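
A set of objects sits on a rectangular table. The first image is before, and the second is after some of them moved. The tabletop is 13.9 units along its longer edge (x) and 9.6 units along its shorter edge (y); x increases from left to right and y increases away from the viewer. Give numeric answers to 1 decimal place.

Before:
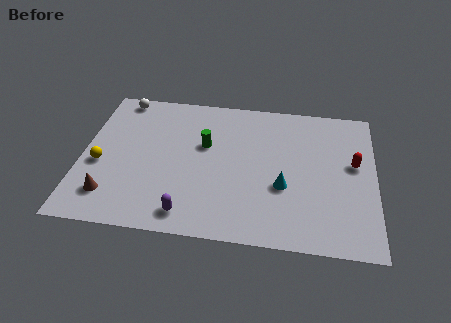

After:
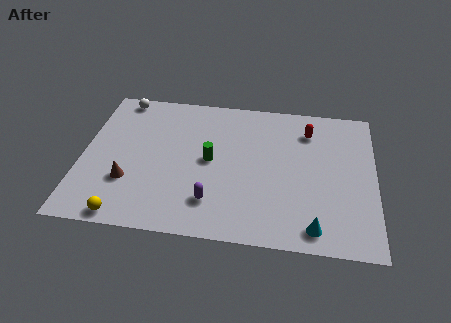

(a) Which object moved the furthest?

the yellow sphere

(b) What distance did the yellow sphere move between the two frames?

3.5

The yellow sphere was near (0.9, 4.0) before and (2.3, 0.8) after, so it travelled √(1.4² + 3.2²) ≈ 3.5 units.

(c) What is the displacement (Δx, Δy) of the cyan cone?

(1.5, -2.4)

From the two frames, the cyan cone sits at roughly (9.6, 3.6) before and (11.1, 1.2) after.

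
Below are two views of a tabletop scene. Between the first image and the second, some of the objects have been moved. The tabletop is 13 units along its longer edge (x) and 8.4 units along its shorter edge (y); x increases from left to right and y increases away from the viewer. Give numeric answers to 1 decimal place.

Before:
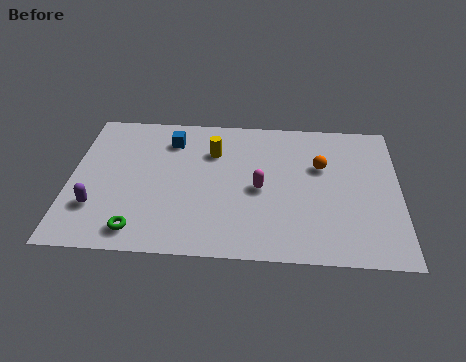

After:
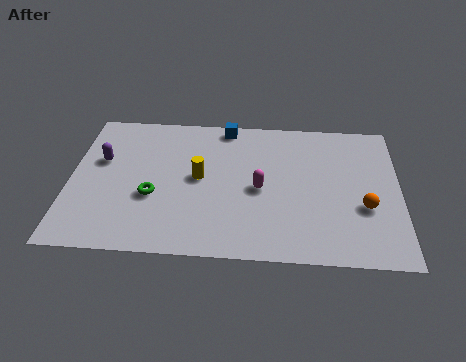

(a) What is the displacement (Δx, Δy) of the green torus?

(0.5, 2.0)

The green torus was at about (2.8, 1.2) and moved to about (3.3, 3.2).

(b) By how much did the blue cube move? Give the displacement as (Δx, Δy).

(2.2, 1.0)

From the two frames, the blue cube sits at roughly (3.9, 6.6) before and (6.1, 7.6) after.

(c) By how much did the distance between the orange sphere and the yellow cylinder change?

+2.3

They were about 4.3 units apart before and 6.6 after — 2.3 units further apart.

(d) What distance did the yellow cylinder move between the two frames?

1.7

The yellow cylinder moved from about (5.6, 6.0) to (5.1, 4.4), a distance of √(0.5² + 1.6²) ≈ 1.7.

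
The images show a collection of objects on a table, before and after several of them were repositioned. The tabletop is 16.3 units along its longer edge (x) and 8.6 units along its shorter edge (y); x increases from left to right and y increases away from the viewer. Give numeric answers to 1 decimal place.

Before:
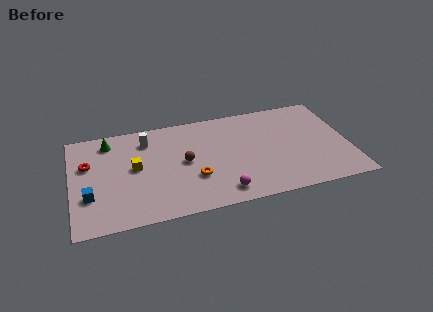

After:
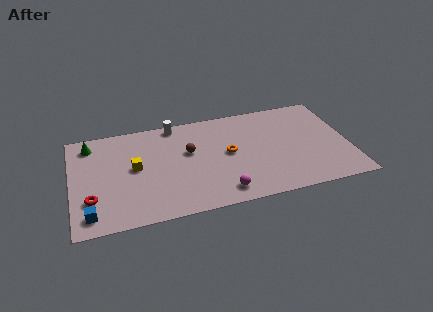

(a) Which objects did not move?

the yellow cube and the magenta sphere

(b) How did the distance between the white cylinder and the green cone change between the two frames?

+2.8

The distance was about 2.2 in the first image and 5.0 in the second, so they moved 2.8 units further apart.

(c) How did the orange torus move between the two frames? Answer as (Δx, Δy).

(2.1, 1.6)

From the two frames, the orange torus sits at roughly (7.1, 2.9) before and (9.2, 4.5) after.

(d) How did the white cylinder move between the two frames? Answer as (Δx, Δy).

(1.7, 1.0)

The white cylinder started near (4.5, 6.8) and ended near (6.2, 7.8).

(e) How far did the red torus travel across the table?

3.0

The red torus was near (1.0, 5.5) before and (1.1, 2.5) after, so it travelled √(0.1² + 3.0²) ≈ 3.0 units.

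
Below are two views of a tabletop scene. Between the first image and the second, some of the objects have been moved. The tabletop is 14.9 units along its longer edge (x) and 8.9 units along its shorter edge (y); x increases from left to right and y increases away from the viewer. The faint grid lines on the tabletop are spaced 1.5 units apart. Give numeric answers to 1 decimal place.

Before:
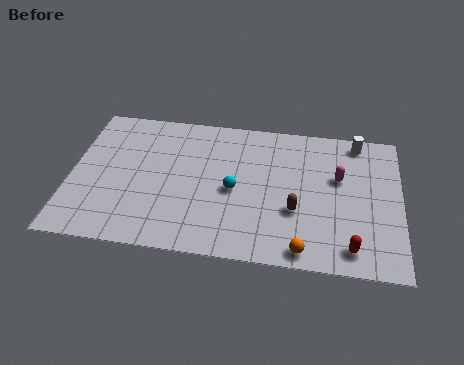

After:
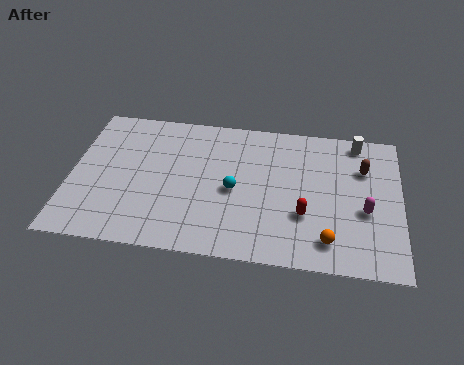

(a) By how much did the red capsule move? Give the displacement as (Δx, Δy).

(-2.1, 1.7)

The red capsule was at about (12.7, 1.3) and moved to about (10.6, 3.0).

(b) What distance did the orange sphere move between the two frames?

1.3

From (10.6, 0.9) to (11.7, 1.6), the orange sphere covered √(1.1² + 0.7²) ≈ 1.3 units.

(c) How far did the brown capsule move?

4.2

The brown capsule moved from about (10.2, 3.2) to (13.2, 6.2), a distance of √(3.0² + 3.0²) ≈ 4.2.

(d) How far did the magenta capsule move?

2.2

The magenta capsule was near (12.1, 5.5) before and (13.3, 3.6) after, so it travelled √(1.2² + 1.9²) ≈ 2.2 units.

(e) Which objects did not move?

the white cylinder and the cyan sphere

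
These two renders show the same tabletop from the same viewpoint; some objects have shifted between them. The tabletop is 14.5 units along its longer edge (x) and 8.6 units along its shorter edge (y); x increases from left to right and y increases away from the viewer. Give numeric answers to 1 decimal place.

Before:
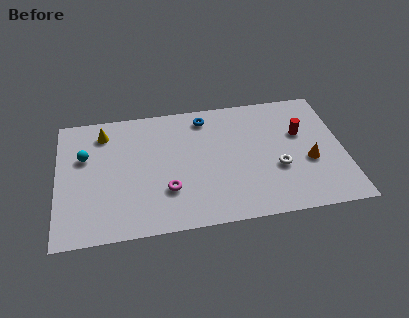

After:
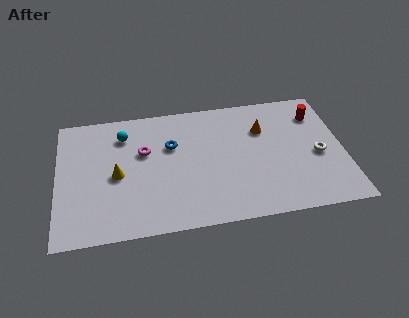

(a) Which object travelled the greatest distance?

the orange cone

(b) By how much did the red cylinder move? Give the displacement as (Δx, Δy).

(0.9, 1.2)

The red cylinder started near (12.4, 5.4) and ended near (13.3, 6.6).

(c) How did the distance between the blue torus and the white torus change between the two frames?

+2.2

The distance was about 5.4 in the first image and 7.6 in the second, so they moved 2.2 units further apart.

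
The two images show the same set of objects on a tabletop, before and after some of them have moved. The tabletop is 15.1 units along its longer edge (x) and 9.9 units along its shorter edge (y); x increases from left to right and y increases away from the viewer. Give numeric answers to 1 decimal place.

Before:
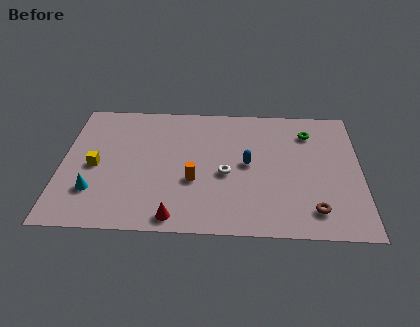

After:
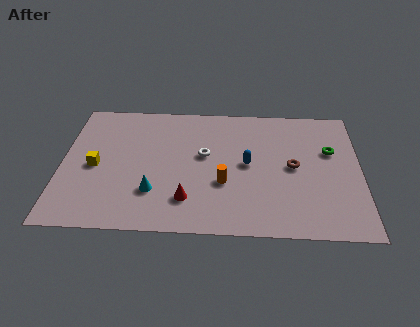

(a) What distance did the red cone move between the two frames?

1.4

The red cone moved from about (5.8, 1.0) to (6.4, 2.3), a distance of √(0.6² + 1.3²) ≈ 1.4.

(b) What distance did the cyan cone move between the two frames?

3.0

The cyan cone moved from about (1.7, 2.7) to (4.7, 2.8), a distance of √(3.0² + 0.1²) ≈ 3.0.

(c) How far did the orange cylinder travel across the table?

1.5

The orange cylinder was near (6.7, 3.7) before and (8.2, 3.6) after, so it travelled √(1.5² + 0.1²) ≈ 1.5 units.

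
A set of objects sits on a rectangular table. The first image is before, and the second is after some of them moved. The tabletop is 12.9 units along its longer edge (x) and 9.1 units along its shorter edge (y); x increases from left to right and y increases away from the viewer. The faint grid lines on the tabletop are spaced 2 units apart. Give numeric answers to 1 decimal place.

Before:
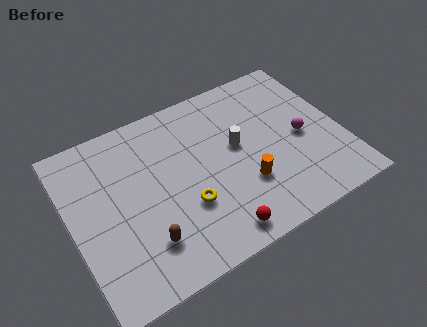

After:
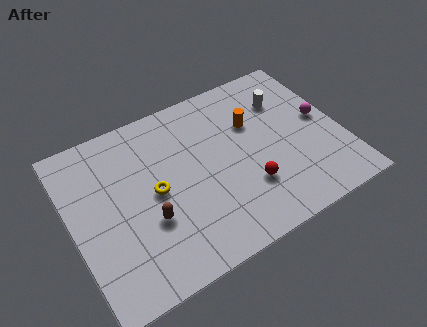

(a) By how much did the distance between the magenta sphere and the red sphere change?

-1.1

They were about 5.6 units apart before and 4.5 after — 1.1 units closer together.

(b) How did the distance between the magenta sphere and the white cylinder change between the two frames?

-0.8

They were about 3.1 units apart before and 2.3 after — 0.8 units closer together.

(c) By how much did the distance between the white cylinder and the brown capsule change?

+2.3

They were about 5.7 units apart before and 8.0 after — 2.3 units further apart.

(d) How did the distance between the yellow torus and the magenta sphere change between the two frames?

+2.3

They were about 5.9 units apart before and 8.2 after — 2.3 units further apart.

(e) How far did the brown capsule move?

1.0

The brown capsule was near (3.1, 2.2) before and (3.4, 3.2) after, so it travelled √(0.3² + 1.0²) ≈ 1.0 units.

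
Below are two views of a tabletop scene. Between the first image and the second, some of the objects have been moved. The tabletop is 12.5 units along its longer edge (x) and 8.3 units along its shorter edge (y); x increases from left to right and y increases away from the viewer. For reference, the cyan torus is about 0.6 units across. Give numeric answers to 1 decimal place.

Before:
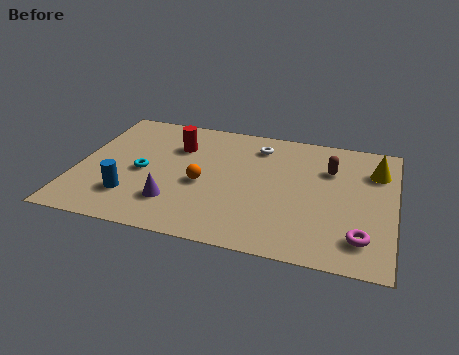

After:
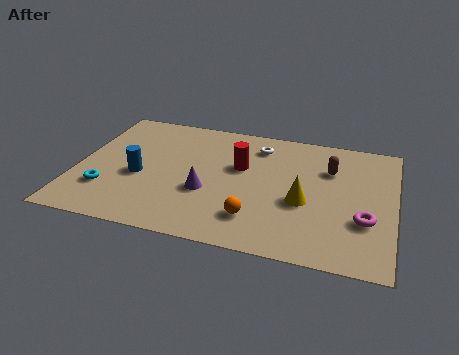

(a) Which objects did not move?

the white torus and the brown capsule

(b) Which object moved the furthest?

the yellow cone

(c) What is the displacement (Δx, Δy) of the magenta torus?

(0.1, 1.1)

The magenta torus started near (11.3, 1.7) and ended near (11.4, 2.8).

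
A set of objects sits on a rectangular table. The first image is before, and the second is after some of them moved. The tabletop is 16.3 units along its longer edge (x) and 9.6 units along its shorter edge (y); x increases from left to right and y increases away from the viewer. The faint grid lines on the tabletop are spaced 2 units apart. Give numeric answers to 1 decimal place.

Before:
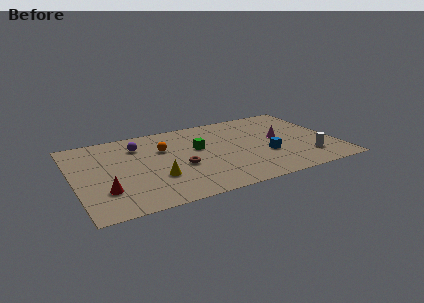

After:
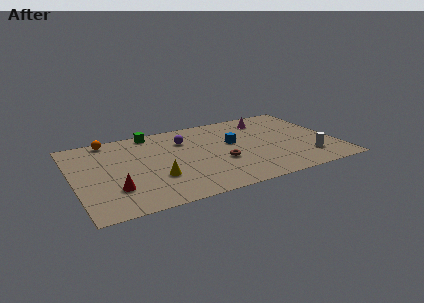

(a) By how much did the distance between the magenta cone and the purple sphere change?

-3.5

Before: roughly 9.0 units apart; after: 5.5. That's 3.5 units closer together.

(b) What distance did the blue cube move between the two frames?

2.8

From (11.8, 3.4) to (10.0, 5.6), the blue cube covered √(1.8² + 2.2²) ≈ 2.8 units.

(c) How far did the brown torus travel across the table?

2.5

The brown torus was near (6.5, 3.9) before and (9.0, 3.6) after, so it travelled √(2.5² + 0.3²) ≈ 2.5 units.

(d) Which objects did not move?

the white cylinder and the yellow cone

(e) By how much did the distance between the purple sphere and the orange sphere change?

+3.2

The distance was about 1.7 in the first image and 4.9 in the second, so they moved 3.2 units further apart.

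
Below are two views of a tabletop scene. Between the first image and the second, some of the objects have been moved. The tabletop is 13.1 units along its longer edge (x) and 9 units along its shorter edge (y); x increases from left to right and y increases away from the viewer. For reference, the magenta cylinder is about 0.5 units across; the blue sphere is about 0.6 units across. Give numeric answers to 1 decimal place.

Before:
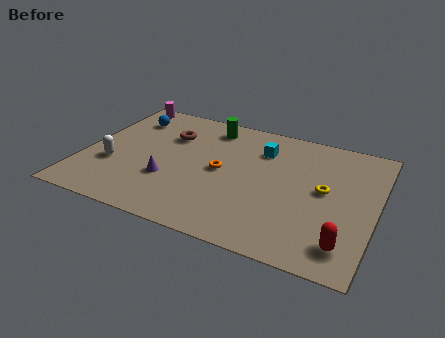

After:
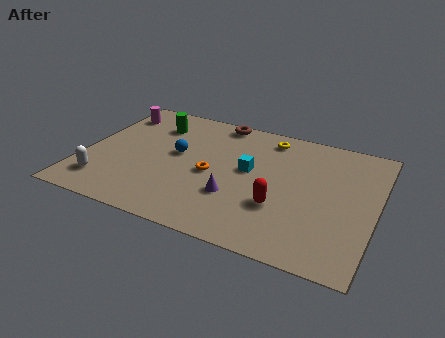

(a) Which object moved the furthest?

the yellow torus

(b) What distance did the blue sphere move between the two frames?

3.2

The blue sphere was near (1.6, 7.0) before and (4.1, 5.0) after, so it travelled √(2.5² + 2.0²) ≈ 3.2 units.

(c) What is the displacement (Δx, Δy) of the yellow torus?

(-2.8, 2.9)

The yellow torus started near (10.8, 4.8) and ended near (8.0, 7.7).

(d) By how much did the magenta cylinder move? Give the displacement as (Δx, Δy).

(-0.2, -1.0)

From the two frames, the magenta cylinder sits at roughly (1.1, 8.2) before and (0.9, 7.2) after.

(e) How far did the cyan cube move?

1.7

From (7.8, 6.7) to (7.4, 5.0), the cyan cube covered √(0.4² + 1.7²) ≈ 1.7 units.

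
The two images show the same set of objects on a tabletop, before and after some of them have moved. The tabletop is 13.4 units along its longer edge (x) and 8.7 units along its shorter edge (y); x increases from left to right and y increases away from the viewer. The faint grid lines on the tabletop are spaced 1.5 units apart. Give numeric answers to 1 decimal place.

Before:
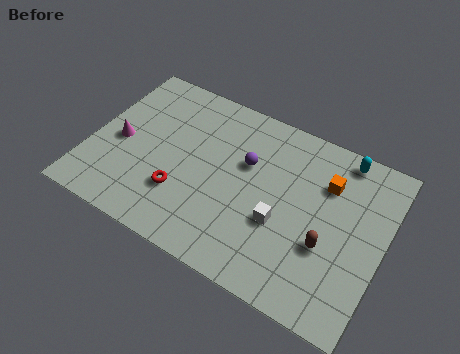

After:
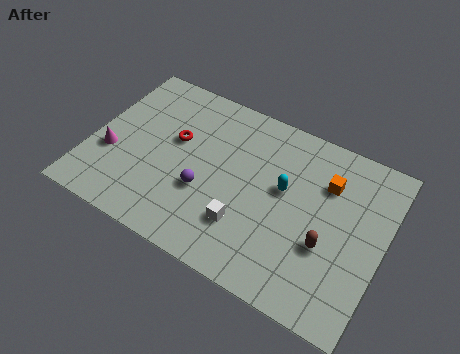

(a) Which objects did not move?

the brown capsule and the orange cube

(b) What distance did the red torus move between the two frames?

2.7

The red torus moved from about (4.4, 2.6) to (3.7, 5.2), a distance of √(0.7² + 2.6²) ≈ 2.7.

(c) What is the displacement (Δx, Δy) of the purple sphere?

(-1.6, -2.3)

The purple sphere was at about (7.0, 5.5) and moved to about (5.4, 3.2).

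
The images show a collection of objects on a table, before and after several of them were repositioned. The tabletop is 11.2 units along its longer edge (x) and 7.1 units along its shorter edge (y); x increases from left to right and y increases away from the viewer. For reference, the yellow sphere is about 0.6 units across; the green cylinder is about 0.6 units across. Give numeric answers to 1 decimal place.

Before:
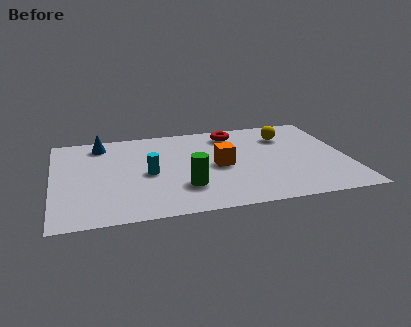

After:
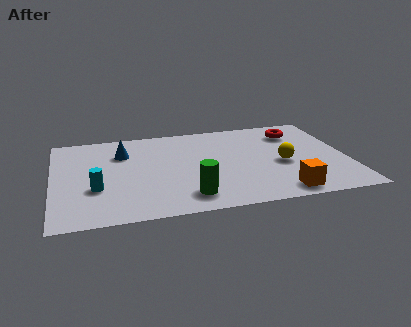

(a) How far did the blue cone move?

1.2

The blue cone moved from about (1.9, 6.0) to (2.7, 5.1), a distance of √(0.8² + 0.9²) ≈ 1.2.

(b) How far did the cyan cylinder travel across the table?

2.2

The cyan cylinder was near (3.6, 3.3) before and (1.6, 2.5) after, so it travelled √(2.0² + 0.8²) ≈ 2.2 units.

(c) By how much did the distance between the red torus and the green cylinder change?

+1.7

They were about 4.4 units apart before and 6.1 after — 1.7 units further apart.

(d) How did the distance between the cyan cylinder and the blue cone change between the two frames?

-0.4

The distance was about 3.2 in the first image and 2.8 in the second, so they moved 0.4 units closer together.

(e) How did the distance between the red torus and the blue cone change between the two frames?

+1.6

Before: roughly 5.1 units apart; after: 6.7. That's 1.6 units further apart.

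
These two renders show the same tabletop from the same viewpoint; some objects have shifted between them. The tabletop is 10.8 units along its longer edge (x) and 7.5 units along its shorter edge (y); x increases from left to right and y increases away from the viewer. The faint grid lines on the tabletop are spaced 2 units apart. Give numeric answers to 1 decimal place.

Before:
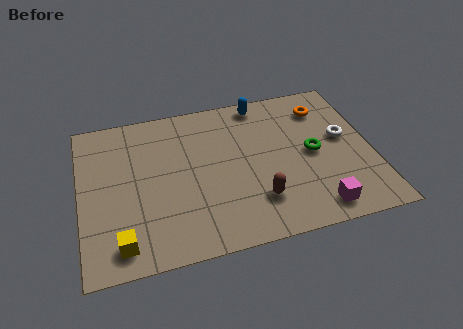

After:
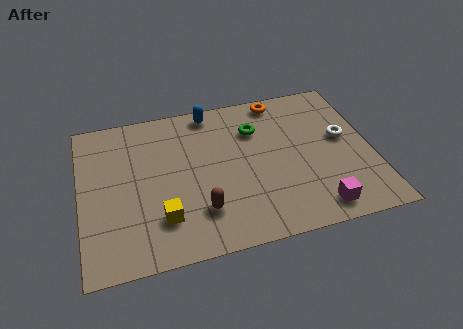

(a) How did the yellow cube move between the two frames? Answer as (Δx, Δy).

(1.5, 0.8)

The yellow cube started near (1.4, 1.1) and ended near (2.9, 1.9).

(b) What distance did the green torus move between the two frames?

2.6

From (8.6, 3.7) to (6.6, 5.4), the green torus covered √(2.0² + 1.7²) ≈ 2.6 units.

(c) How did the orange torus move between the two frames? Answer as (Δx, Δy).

(-1.6, 0.8)

The orange torus was at about (9.2, 5.9) and moved to about (7.6, 6.7).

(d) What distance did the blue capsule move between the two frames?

1.9

The blue capsule was near (6.9, 6.7) before and (5.0, 6.7) after, so it travelled √(1.9² + 0.0²) ≈ 1.9 units.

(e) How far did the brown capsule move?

2.1

From (6.4, 1.9) to (4.3, 1.9), the brown capsule covered √(2.1² + 0.0²) ≈ 2.1 units.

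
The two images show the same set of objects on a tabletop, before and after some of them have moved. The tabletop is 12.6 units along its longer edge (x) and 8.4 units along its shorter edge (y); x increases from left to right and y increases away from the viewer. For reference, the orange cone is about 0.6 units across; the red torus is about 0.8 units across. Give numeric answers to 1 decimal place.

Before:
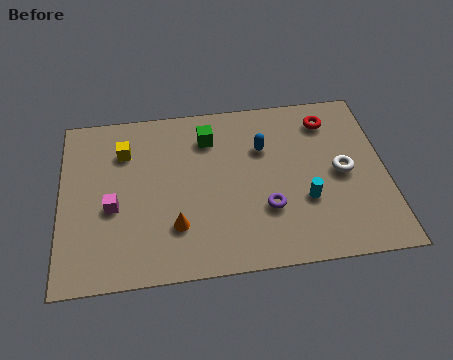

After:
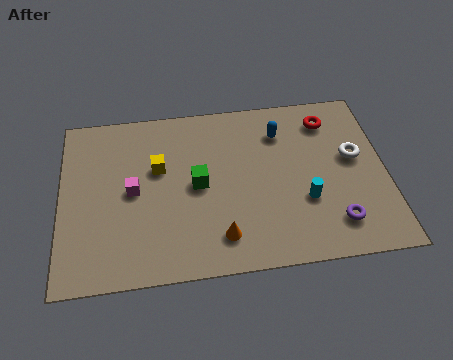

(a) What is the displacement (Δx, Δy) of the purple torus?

(2.6, -1.0)

From the two frames, the purple torus sits at roughly (7.9, 2.7) before and (10.5, 1.7) after.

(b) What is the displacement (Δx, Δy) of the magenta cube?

(0.8, 0.7)

From the two frames, the magenta cube sits at roughly (2.0, 3.5) before and (2.8, 4.2) after.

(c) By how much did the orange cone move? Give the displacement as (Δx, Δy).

(1.7, -0.7)

From the two frames, the orange cone sits at roughly (4.4, 2.3) before and (6.1, 1.6) after.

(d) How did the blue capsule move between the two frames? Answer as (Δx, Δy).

(0.7, 0.7)

From the two frames, the blue capsule sits at roughly (7.9, 5.7) before and (8.6, 6.4) after.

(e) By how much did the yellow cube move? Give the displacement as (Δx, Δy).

(1.3, -1.0)

The yellow cube started near (2.5, 6.2) and ended near (3.8, 5.2).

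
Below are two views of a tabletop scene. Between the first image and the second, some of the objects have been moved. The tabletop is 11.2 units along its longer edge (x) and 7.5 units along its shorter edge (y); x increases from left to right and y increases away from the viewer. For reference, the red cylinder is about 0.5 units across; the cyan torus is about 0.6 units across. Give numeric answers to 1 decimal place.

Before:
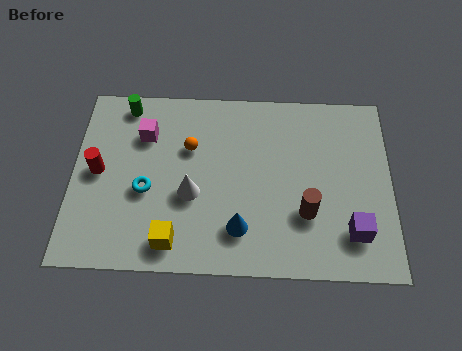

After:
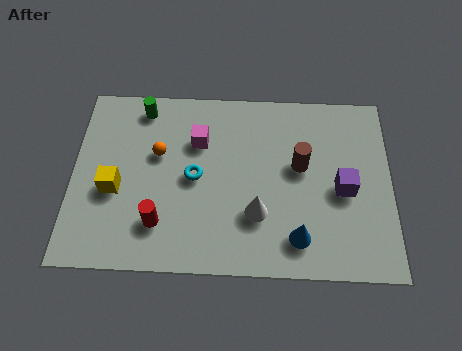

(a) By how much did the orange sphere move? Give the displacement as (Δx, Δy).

(-1.1, -0.3)

The orange sphere started near (4.1, 4.9) and ended near (3.0, 4.6).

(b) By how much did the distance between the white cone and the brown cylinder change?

-1.5

Before: roughly 4.0 units apart; after: 2.5. That's 1.5 units closer together.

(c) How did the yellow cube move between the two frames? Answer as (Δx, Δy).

(-2.1, 2.0)

The yellow cube started near (3.6, 1.1) and ended near (1.5, 3.1).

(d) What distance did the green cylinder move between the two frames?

0.6

The green cylinder was near (1.8, 6.6) before and (2.4, 6.5) after, so it travelled √(0.6² + 0.1²) ≈ 0.6 units.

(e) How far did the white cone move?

2.4

The white cone moved from about (4.2, 3.0) to (6.5, 2.3), a distance of √(2.3² + 0.7²) ≈ 2.4.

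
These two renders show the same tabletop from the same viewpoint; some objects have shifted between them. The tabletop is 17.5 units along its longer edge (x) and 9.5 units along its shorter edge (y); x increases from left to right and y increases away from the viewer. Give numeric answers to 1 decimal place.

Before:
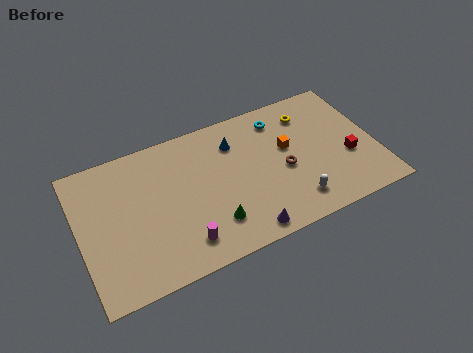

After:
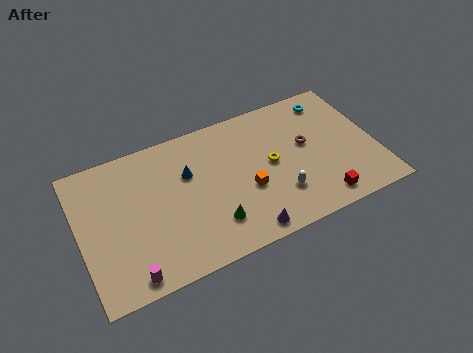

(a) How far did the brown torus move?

1.9

From (12.0, 4.2) to (13.5, 5.4), the brown torus covered √(1.5² + 1.2²) ≈ 1.9 units.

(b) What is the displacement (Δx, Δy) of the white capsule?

(-0.8, 0.8)

The white capsule was at about (12.3, 1.8) and moved to about (11.5, 2.6).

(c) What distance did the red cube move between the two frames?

3.0

From (15.8, 3.6) to (13.8, 1.3), the red cube covered √(2.0² + 2.3²) ≈ 3.0 units.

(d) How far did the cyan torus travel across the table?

3.1

The cyan torus moved from about (12.2, 7.8) to (15.3, 8.0), a distance of √(3.1² + 0.2²) ≈ 3.1.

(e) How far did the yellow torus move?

3.7

The yellow torus was near (13.9, 7.5) before and (11.3, 4.9) after, so it travelled √(2.6² + 2.6²) ≈ 3.7 units.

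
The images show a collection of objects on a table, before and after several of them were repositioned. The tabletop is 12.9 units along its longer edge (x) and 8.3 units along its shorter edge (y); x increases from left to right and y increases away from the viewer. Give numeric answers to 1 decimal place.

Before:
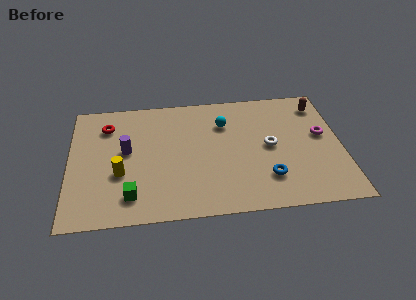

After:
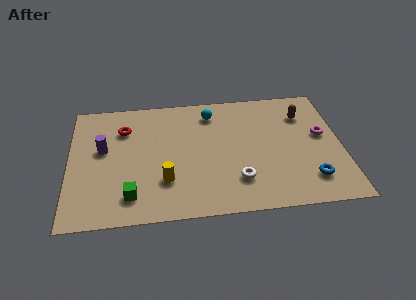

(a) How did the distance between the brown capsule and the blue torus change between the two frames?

-1.0

The distance was about 5.4 in the first image and 4.4 in the second, so they moved 1.0 units closer together.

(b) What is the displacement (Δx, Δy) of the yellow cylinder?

(2.1, -0.7)

The yellow cylinder started near (2.4, 3.1) and ended near (4.5, 2.4).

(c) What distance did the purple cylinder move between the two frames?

1.1

From (2.7, 4.6) to (1.6, 4.8), the purple cylinder covered √(1.1² + 0.2²) ≈ 1.1 units.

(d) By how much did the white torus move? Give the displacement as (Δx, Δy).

(-1.6, -2.1)

The white torus was at about (9.5, 4.2) and moved to about (7.9, 2.1).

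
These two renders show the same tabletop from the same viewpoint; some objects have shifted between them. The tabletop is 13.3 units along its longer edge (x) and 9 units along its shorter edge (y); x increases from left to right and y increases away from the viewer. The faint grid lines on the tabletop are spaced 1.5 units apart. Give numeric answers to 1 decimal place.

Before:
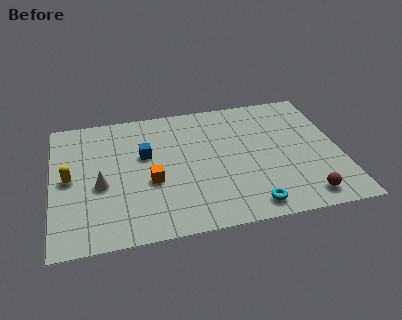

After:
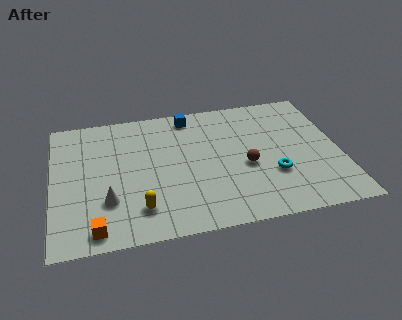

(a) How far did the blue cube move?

3.3

The blue cube was near (4.3, 5.5) before and (6.5, 7.9) after, so it travelled √(2.2² + 2.4²) ≈ 3.3 units.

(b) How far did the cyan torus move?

2.2

From (8.9, 1.1) to (10.1, 3.0), the cyan torus covered √(1.2² + 1.9²) ≈ 2.2 units.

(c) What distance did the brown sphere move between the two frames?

3.6

From (11.4, 1.2) to (8.9, 3.8), the brown sphere covered √(2.5² + 2.6²) ≈ 3.6 units.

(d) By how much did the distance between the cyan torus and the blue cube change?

-0.3

They were about 6.4 units apart before and 6.1 after — 0.3 units closer together.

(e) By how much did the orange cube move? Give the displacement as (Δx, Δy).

(-2.6, -2.6)

The orange cube started near (4.5, 3.6) and ended near (1.9, 1.0).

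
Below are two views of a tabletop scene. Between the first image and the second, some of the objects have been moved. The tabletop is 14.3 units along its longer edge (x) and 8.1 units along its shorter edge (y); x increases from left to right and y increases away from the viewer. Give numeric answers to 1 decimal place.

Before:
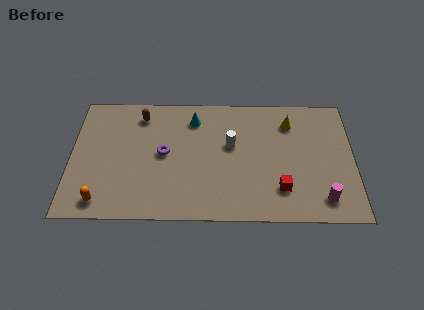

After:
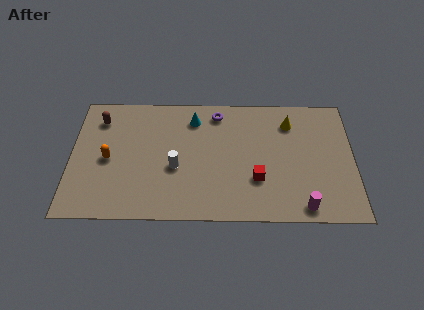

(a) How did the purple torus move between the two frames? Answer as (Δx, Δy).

(2.7, 2.7)

From the two frames, the purple torus sits at roughly (4.7, 4.2) before and (7.4, 6.9) after.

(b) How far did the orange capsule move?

2.7

The orange capsule was near (1.6, 1.1) before and (1.9, 3.8) after, so it travelled √(0.3² + 2.7²) ≈ 2.7 units.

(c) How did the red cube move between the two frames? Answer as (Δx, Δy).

(-1.2, 0.6)

The red cube was at about (10.6, 2.0) and moved to about (9.4, 2.6).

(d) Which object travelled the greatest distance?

the purple torus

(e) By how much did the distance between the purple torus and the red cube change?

-1.6

They were about 6.3 units apart before and 4.7 after — 1.6 units closer together.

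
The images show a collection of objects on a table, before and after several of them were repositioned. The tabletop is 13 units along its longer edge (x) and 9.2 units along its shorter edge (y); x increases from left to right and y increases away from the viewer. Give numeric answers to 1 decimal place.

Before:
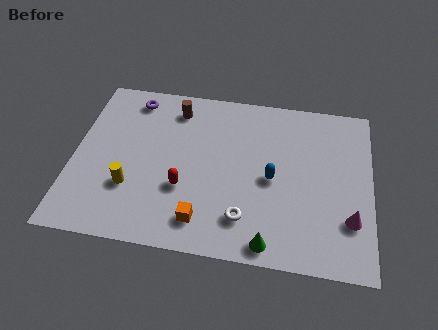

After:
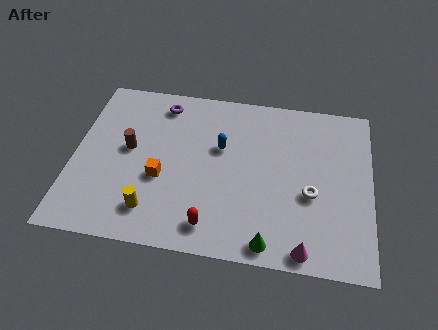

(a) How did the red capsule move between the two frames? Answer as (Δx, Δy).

(1.3, -1.8)

From the two frames, the red capsule sits at roughly (4.9, 3.2) before and (6.2, 1.4) after.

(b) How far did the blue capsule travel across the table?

2.7

From (8.7, 4.3) to (6.4, 5.7), the blue capsule covered √(2.3² + 1.4²) ≈ 2.7 units.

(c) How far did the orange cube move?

2.8

From (5.8, 1.6) to (3.9, 3.6), the orange cube covered √(1.9² + 2.0²) ≈ 2.8 units.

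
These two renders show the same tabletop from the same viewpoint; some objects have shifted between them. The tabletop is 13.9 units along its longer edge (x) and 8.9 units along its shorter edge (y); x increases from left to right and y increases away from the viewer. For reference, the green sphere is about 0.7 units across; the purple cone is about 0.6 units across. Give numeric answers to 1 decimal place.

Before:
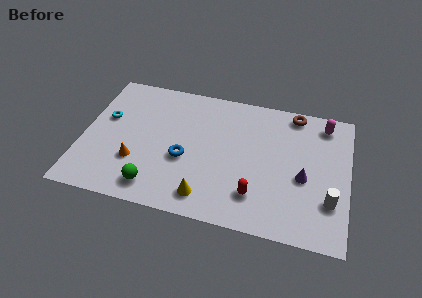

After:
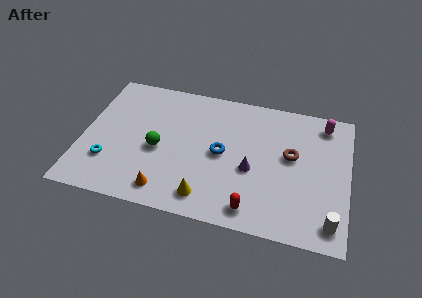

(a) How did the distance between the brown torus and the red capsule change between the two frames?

-1.8

The distance was about 6.1 in the first image and 4.3 in the second, so they moved 1.8 units closer together.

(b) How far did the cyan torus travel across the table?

2.9

The cyan torus moved from about (1.1, 5.4) to (1.5, 2.5), a distance of √(0.4² + 2.9²) ≈ 2.9.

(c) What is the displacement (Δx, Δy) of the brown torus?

(0.0, -2.9)

From the two frames, the brown torus sits at roughly (10.9, 8.0) before and (10.9, 5.1) after.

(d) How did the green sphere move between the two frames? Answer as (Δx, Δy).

(0.0, 2.5)

The green sphere started near (4.0, 1.4) and ended near (4.0, 3.9).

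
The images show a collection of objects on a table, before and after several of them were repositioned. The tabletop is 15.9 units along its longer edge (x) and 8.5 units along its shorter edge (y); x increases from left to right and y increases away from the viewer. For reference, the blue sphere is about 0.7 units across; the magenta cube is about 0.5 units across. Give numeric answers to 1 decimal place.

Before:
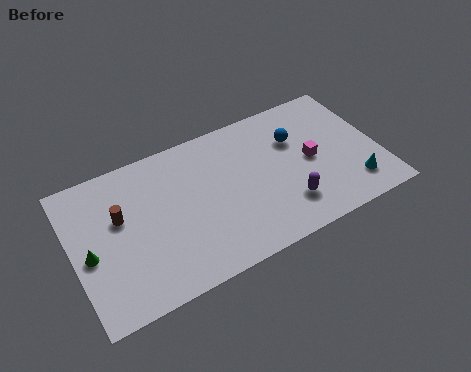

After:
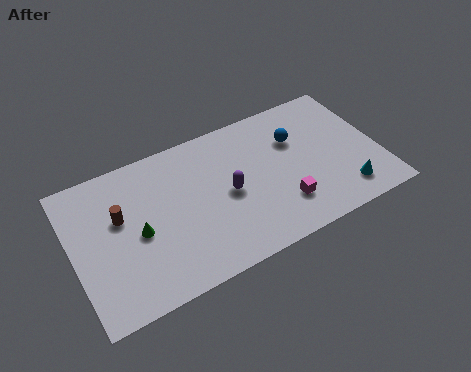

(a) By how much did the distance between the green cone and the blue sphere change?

-2.5

Before: roughly 11.2 units apart; after: 8.7. That's 2.5 units closer together.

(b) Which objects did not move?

the blue sphere and the brown cylinder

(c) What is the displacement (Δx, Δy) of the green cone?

(2.5, 0.1)

The green cone was at about (0.8, 3.8) and moved to about (3.3, 3.9).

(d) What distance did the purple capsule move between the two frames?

3.4

The purple capsule was near (10.8, 2.1) before and (8.0, 4.1) after, so it travelled √(2.8² + 2.0²) ≈ 3.4 units.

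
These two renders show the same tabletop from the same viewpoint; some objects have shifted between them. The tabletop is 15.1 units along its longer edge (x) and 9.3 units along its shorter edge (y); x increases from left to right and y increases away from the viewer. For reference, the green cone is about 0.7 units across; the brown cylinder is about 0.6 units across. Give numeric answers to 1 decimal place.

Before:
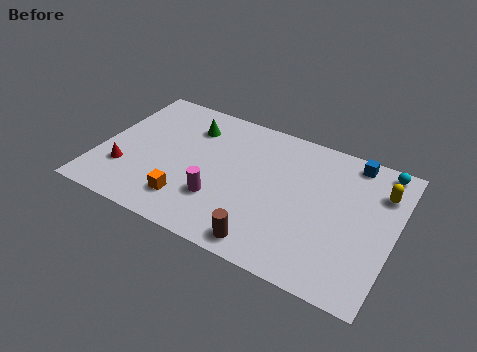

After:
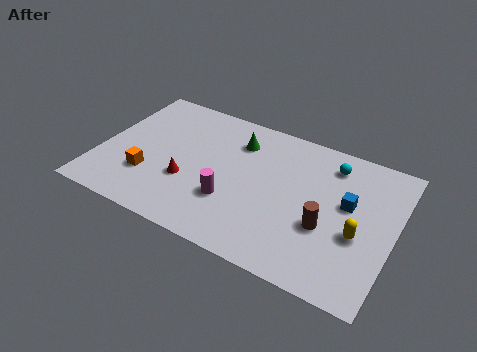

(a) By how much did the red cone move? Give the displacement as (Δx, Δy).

(3.2, 0.6)

The red cone was at about (1.5, 2.7) and moved to about (4.7, 3.3).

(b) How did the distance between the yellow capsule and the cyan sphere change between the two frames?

+2.8

The distance was about 1.5 in the first image and 4.3 in the second, so they moved 2.8 units further apart.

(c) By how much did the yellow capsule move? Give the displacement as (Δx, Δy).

(-0.8, -3.2)

The yellow capsule started near (14.2, 6.9) and ended near (13.4, 3.7).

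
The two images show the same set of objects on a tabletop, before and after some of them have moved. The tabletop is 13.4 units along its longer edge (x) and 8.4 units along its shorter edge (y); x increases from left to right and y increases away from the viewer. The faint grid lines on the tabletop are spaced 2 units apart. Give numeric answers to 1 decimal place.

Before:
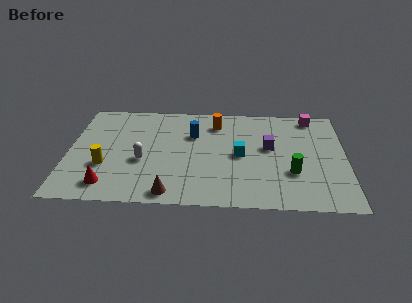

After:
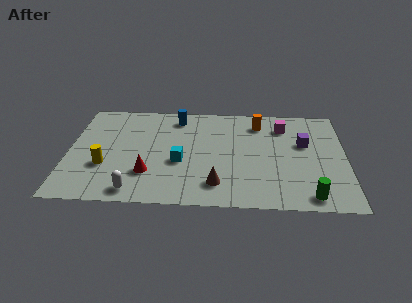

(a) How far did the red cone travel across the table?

2.1

From (2.0, 1.4) to (3.9, 2.4), the red cone covered √(1.9² + 1.0²) ≈ 2.1 units.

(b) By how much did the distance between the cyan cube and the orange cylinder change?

+2.2

Before: roughly 2.9 units apart; after: 5.1. That's 2.2 units further apart.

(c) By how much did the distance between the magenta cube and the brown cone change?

-3.6

Before: roughly 9.5 units apart; after: 5.9. That's 3.6 units closer together.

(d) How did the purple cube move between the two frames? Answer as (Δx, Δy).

(1.7, 0.4)

The purple cube started near (9.7, 4.8) and ended near (11.4, 5.2).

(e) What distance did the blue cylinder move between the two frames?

1.6

From (6.0, 5.7) to (5.2, 7.1), the blue cylinder covered √(0.8² + 1.4²) ≈ 1.6 units.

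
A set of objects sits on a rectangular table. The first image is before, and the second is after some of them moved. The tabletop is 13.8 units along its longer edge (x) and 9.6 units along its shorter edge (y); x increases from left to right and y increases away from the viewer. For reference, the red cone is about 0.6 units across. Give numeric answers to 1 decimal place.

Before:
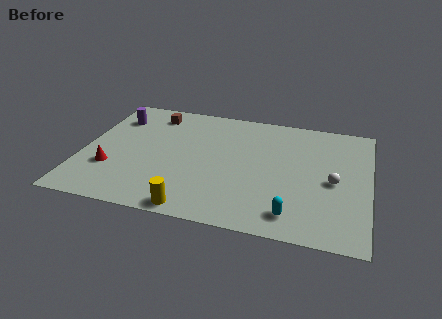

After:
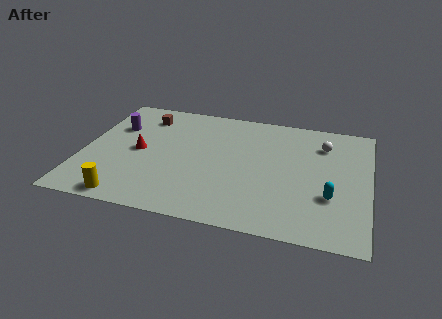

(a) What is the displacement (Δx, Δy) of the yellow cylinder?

(-3.2, 0.1)

The yellow cylinder started near (5.7, 0.8) and ended near (2.5, 0.9).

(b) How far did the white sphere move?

3.0

The white sphere moved from about (12.1, 4.4) to (11.5, 7.3), a distance of √(0.6² + 2.9²) ≈ 3.0.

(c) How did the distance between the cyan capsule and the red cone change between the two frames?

+0.5

Before: roughly 8.9 units apart; after: 9.4. That's 0.5 units further apart.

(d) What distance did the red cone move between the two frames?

2.1

From (1.5, 3.0) to (2.7, 4.7), the red cone covered √(1.2² + 1.7²) ≈ 2.1 units.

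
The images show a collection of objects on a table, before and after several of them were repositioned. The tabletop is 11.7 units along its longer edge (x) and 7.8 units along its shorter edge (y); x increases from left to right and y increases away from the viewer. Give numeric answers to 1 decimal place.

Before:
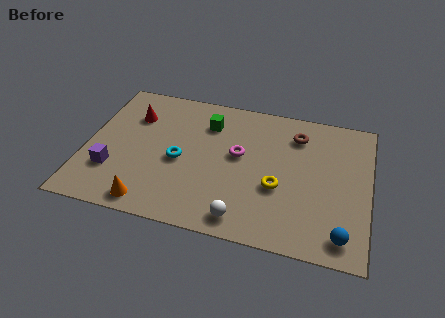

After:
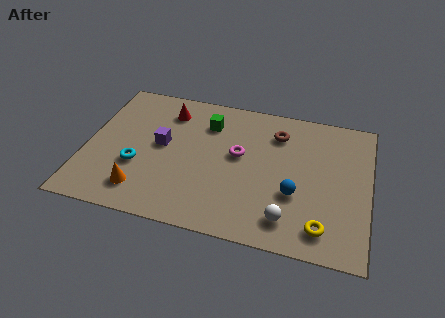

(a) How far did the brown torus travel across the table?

0.8

The brown torus was near (8.6, 6.1) before and (7.8, 6.0) after, so it travelled √(0.8² + 0.1²) ≈ 0.8 units.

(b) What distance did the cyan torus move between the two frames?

1.8

From (3.9, 3.5) to (2.2, 2.8), the cyan torus covered √(1.7² + 0.7²) ≈ 1.8 units.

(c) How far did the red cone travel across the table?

1.5

The red cone moved from about (1.8, 5.6) to (3.2, 6.2), a distance of √(1.4² + 0.6²) ≈ 1.5.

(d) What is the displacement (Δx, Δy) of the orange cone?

(-0.4, 0.6)

The orange cone was at about (2.9, 0.9) and moved to about (2.5, 1.5).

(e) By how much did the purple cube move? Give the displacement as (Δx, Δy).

(1.9, 1.9)

From the two frames, the purple cube sits at roughly (1.2, 2.3) before and (3.1, 4.2) after.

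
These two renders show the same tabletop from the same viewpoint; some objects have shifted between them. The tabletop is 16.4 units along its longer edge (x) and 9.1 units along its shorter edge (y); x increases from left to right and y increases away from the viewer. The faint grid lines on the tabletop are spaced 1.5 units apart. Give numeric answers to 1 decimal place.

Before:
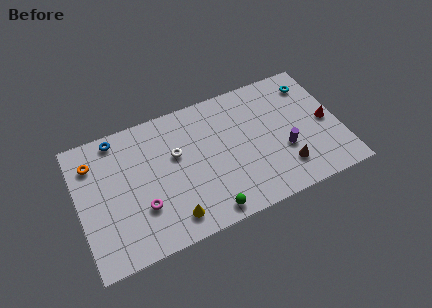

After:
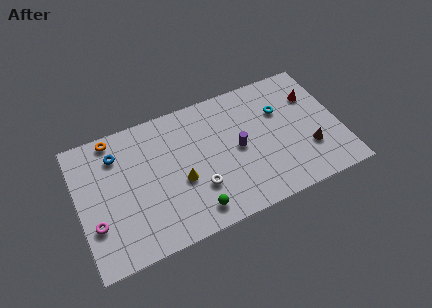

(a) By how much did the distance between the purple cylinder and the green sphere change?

-1.2

The distance was about 5.6 in the first image and 4.4 in the second, so they moved 1.2 units closer together.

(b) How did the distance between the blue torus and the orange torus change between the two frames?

-0.7

Before: roughly 1.9 units apart; after: 1.2. That's 0.7 units closer together.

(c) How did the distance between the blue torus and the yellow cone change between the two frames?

-2.2

They were about 7.2 units apart before and 5.0 after — 2.2 units closer together.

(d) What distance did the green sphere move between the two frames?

0.9

From (7.7, 1.0) to (6.9, 1.4), the green sphere covered √(0.8² + 0.4²) ≈ 0.9 units.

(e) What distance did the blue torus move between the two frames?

1.1

The blue torus was near (2.7, 8.1) before and (2.6, 7.0) after, so it travelled √(0.1² + 1.1²) ≈ 1.1 units.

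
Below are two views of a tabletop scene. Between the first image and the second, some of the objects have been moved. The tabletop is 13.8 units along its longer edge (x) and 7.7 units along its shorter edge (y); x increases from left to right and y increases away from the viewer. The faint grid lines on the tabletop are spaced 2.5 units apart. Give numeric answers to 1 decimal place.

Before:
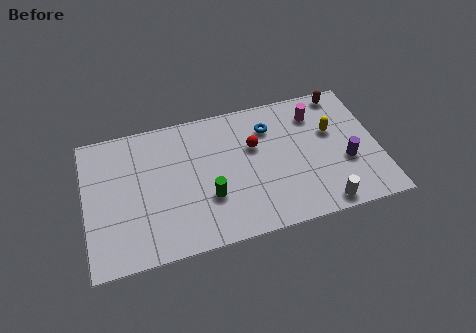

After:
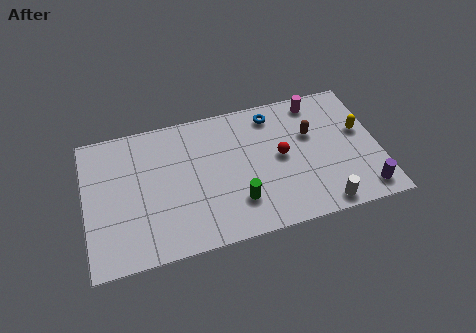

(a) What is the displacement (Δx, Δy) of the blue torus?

(0.2, 0.7)

The blue torus was at about (8.8, 5.8) and moved to about (9.0, 6.5).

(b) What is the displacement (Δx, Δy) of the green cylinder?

(1.3, -0.6)

The green cylinder was at about (5.7, 2.6) and moved to about (7.0, 2.0).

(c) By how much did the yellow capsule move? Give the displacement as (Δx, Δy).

(1.3, -0.3)

The yellow capsule started near (11.7, 4.8) and ended near (13.0, 4.5).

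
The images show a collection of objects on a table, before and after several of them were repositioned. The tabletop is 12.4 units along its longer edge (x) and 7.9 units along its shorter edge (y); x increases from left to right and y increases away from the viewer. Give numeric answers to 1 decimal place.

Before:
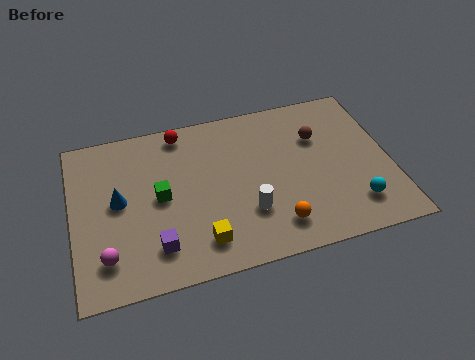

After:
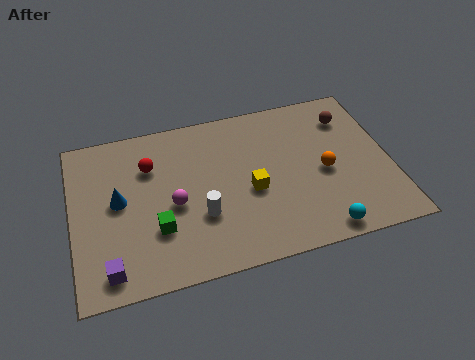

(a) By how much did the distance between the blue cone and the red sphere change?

-1.9

They were about 3.8 units apart before and 1.9 after — 1.9 units closer together.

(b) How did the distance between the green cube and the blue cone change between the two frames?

+0.6

They were about 1.6 units apart before and 2.2 after — 0.6 units further apart.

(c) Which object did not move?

the blue cone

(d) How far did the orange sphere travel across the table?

3.0

The orange sphere moved from about (7.7, 1.5) to (9.8, 3.6), a distance of √(2.1² + 2.1²) ≈ 3.0.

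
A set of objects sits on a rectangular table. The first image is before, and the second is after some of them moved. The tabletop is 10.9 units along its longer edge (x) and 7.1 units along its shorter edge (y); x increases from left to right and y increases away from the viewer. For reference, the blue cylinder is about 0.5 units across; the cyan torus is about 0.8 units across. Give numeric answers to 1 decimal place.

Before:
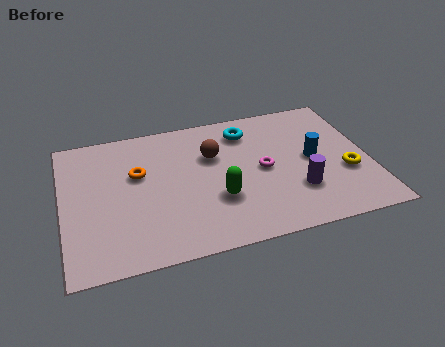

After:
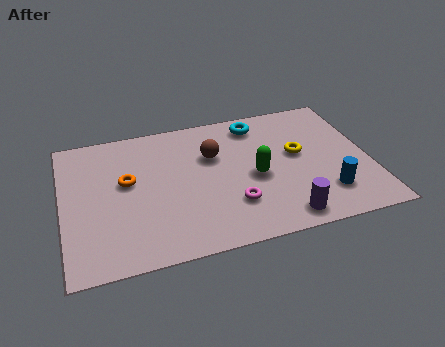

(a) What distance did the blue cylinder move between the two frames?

1.9

The blue cylinder moved from about (8.9, 3.6) to (9.2, 1.7), a distance of √(0.3² + 1.9²) ≈ 1.9.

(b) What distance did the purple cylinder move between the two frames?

1.3

The purple cylinder was near (8.2, 2.1) before and (7.6, 0.9) after, so it travelled √(0.6² + 1.2²) ≈ 1.3 units.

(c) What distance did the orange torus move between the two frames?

0.5

The orange torus was near (2.7, 4.4) before and (2.3, 4.1) after, so it travelled √(0.4² + 0.3²) ≈ 0.5 units.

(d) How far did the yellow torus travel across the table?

2.1

From (10.0, 2.6) to (8.4, 4.0), the yellow torus covered √(1.6² + 1.4²) ≈ 2.1 units.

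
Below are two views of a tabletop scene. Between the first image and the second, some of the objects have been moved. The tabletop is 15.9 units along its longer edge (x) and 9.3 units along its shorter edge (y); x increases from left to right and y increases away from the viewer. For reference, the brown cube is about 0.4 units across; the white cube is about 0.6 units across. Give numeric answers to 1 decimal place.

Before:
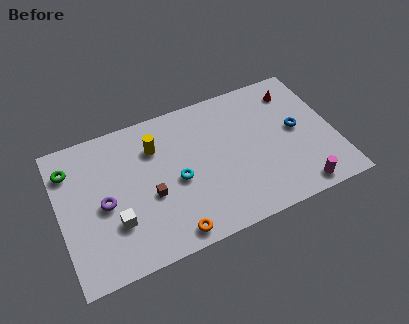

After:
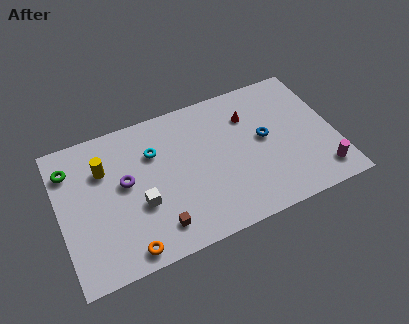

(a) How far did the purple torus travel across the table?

1.6

The purple torus moved from about (2.5, 4.3) to (3.8, 5.2), a distance of √(1.3² + 0.9²) ≈ 1.6.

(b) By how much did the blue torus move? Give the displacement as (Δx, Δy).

(-1.9, 0.1)

The blue torus was at about (13.8, 4.9) and moved to about (11.9, 5.0).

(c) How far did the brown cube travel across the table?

2.1

The brown cube moved from about (5.1, 3.8) to (5.3, 1.7), a distance of √(0.2² + 2.1²) ≈ 2.1.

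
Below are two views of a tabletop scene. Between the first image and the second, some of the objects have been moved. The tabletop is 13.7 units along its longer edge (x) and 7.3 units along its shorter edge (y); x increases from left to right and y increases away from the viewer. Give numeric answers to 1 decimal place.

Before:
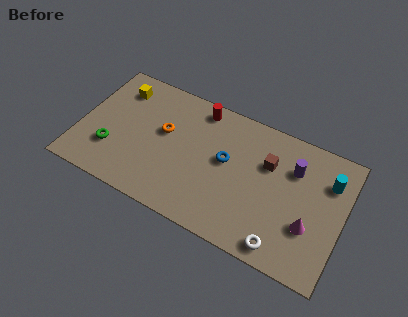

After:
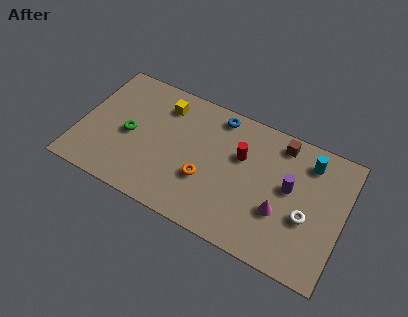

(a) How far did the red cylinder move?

2.9

From (5.9, 6.4) to (8.3, 4.7), the red cylinder covered √(2.4² + 1.7²) ≈ 2.9 units.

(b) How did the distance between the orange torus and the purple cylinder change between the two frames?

-2.3

Before: roughly 6.8 units apart; after: 4.5. That's 2.3 units closer together.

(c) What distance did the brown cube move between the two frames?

1.5

The brown cube was near (9.7, 4.9) before and (10.2, 6.3) after, so it travelled √(0.5² + 1.4²) ≈ 1.5 units.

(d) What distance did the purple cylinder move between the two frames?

1.1

The purple cylinder moved from about (11.0, 5.2) to (10.9, 4.1), a distance of √(0.1² + 1.1²) ≈ 1.1.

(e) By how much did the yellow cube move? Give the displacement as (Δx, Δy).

(2.4, 0.0)

From the two frames, the yellow cube sits at roughly (1.7, 5.8) before and (4.1, 5.8) after.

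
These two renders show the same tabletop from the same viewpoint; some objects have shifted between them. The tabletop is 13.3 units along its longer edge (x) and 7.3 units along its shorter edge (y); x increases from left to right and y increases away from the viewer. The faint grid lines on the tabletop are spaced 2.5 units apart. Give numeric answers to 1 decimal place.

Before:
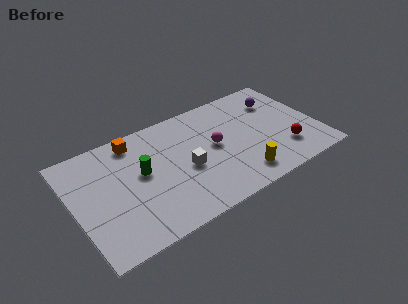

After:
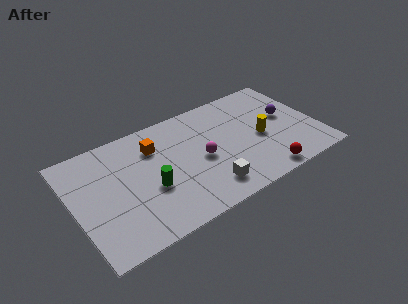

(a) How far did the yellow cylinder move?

2.5

The yellow cylinder moved from about (8.7, 1.3) to (10.2, 3.3), a distance of √(1.5² + 2.0²) ≈ 2.5.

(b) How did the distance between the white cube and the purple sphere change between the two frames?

-0.3

They were about 5.9 units apart before and 5.6 after — 0.3 units closer together.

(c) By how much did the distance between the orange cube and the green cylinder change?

+0.4

Before: roughly 2.2 units apart; after: 2.6. That's 0.4 units further apart.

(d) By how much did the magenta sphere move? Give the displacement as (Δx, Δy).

(-0.8, -0.5)

The magenta sphere started near (7.7, 3.9) and ended near (6.9, 3.4).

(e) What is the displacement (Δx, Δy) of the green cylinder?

(0.3, -1.2)

From the two frames, the green cylinder sits at roughly (3.7, 4.1) before and (4.0, 2.9) after.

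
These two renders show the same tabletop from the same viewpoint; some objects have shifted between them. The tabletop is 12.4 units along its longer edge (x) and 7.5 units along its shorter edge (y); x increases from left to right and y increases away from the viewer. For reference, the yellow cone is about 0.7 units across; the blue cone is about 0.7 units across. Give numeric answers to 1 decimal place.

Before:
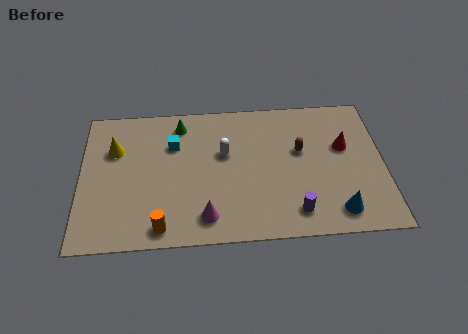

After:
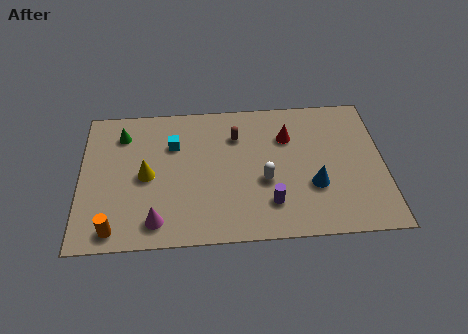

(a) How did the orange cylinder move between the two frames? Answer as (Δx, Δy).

(-1.9, 0.0)

The orange cylinder was at about (3.3, 0.9) and moved to about (1.4, 0.9).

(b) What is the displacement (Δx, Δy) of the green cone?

(-2.4, -0.4)

From the two frames, the green cone sits at roughly (4.1, 6.3) before and (1.7, 5.9) after.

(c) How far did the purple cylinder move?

1.1

The purple cylinder moved from about (8.7, 1.3) to (7.7, 1.8), a distance of √(1.0² + 0.5²) ≈ 1.1.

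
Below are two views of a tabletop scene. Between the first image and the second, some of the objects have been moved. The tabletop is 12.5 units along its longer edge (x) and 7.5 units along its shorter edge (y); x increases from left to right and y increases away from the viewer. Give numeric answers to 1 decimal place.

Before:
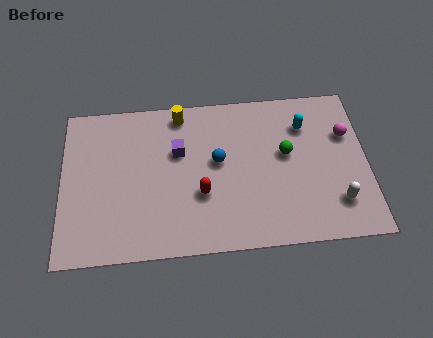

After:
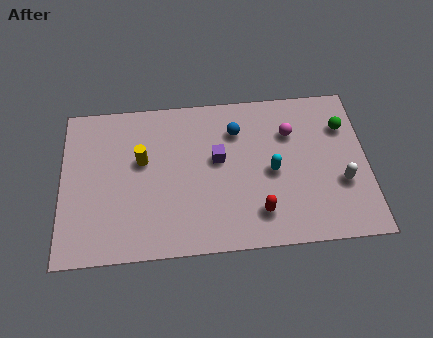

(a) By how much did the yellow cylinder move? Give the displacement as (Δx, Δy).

(-1.6, -2.1)

The yellow cylinder was at about (4.9, 6.6) and moved to about (3.3, 4.5).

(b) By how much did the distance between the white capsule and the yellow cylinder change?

+0.4

They were about 7.9 units apart before and 8.3 after — 0.4 units further apart.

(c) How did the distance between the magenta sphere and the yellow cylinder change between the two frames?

-0.8

Before: roughly 7.0 units apart; after: 6.2. That's 0.8 units closer together.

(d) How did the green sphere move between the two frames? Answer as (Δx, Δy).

(2.4, 1.1)

The green sphere started near (9.2, 4.3) and ended near (11.6, 5.4).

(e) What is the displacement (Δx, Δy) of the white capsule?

(0.2, 0.9)

The white capsule was at about (11.2, 1.8) and moved to about (11.4, 2.7).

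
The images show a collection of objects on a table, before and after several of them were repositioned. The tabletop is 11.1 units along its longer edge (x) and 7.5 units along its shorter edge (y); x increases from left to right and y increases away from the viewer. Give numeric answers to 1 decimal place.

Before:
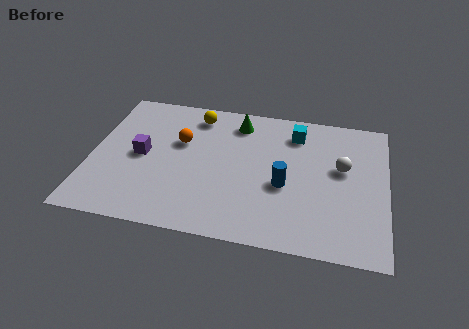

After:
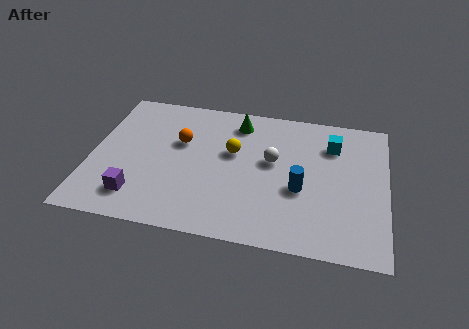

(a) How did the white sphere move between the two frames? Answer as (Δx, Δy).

(-2.6, -0.1)

The white sphere started near (9.4, 4.4) and ended near (6.8, 4.3).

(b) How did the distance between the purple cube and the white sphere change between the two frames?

-1.9

They were about 7.5 units apart before and 5.6 after — 1.9 units closer together.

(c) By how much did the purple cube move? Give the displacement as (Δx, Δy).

(0.0, -2.2)

The purple cube was at about (1.9, 3.7) and moved to about (1.9, 1.5).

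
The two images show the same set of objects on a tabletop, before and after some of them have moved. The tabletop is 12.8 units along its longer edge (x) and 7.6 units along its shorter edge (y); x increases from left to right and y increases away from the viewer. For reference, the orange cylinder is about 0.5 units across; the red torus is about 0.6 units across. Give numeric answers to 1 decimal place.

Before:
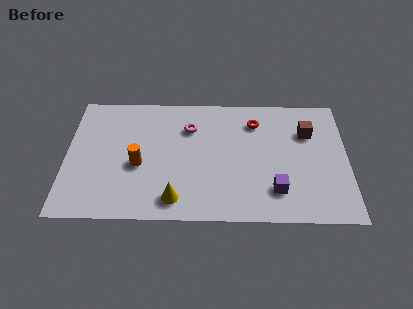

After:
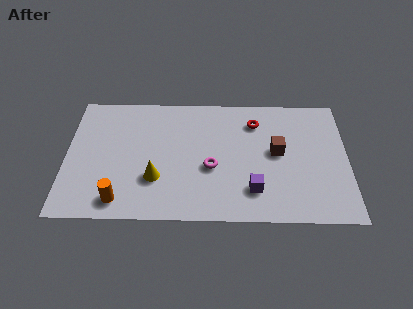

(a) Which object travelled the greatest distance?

the magenta torus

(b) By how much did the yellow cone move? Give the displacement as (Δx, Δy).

(-0.9, 1.2)

From the two frames, the yellow cone sits at roughly (5.0, 1.2) before and (4.1, 2.4) after.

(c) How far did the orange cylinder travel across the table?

2.2

The orange cylinder was near (3.3, 3.2) before and (2.5, 1.1) after, so it travelled √(0.8² + 2.1²) ≈ 2.2 units.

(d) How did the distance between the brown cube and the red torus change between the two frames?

-0.4

They were about 2.5 units apart before and 2.1 after — 0.4 units closer together.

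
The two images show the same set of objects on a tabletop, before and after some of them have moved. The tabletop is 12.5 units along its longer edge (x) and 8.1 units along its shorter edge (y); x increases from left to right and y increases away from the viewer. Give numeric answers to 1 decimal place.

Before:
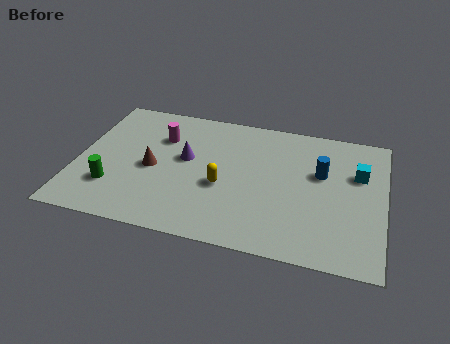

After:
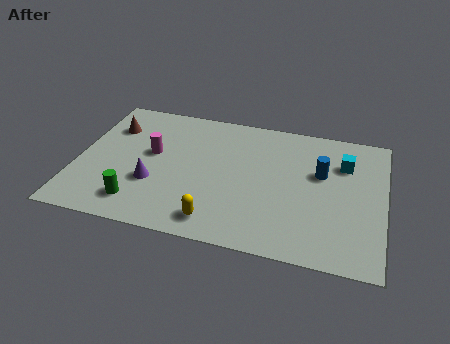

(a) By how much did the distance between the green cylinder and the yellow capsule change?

-1.3

They were about 4.5 units apart before and 3.2 after — 1.3 units closer together.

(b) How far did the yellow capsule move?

2.1

The yellow capsule moved from about (6.0, 3.3) to (5.9, 1.2), a distance of √(0.1² + 2.1²) ≈ 2.1.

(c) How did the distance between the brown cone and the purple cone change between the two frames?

+2.1

They were about 1.6 units apart before and 3.7 after — 2.1 units further apart.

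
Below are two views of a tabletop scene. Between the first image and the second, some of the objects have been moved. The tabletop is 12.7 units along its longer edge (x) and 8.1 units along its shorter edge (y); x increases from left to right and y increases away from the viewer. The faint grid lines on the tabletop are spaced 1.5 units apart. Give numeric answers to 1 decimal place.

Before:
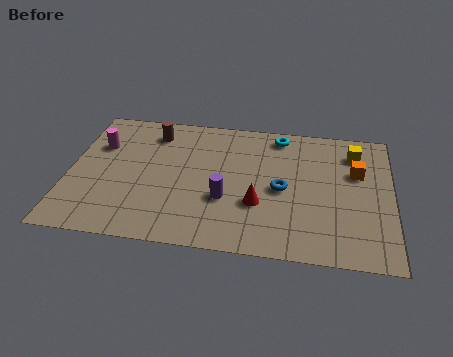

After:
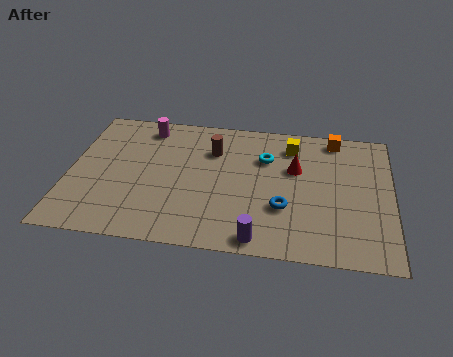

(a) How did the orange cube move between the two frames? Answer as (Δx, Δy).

(-0.9, 2.0)

From the two frames, the orange cube sits at roughly (11.3, 5.2) before and (10.4, 7.2) after.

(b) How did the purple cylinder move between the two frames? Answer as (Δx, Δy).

(1.4, -2.1)

The purple cylinder started near (6.2, 2.9) and ended near (7.6, 0.8).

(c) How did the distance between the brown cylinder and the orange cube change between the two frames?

-3.2

The distance was about 8.2 in the first image and 5.0 in the second, so they moved 3.2 units closer together.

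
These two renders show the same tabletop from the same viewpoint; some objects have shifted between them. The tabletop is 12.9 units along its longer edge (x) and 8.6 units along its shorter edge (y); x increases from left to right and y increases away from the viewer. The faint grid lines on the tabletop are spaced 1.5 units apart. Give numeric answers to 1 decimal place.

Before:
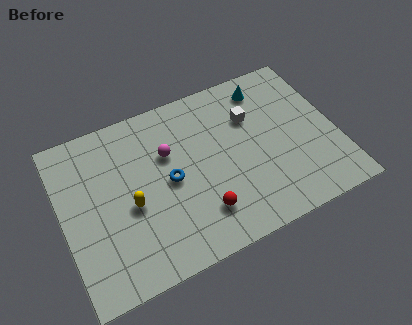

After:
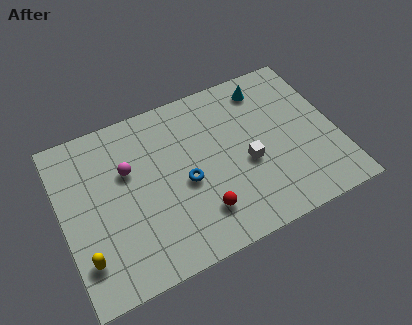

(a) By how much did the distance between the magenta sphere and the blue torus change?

+1.6

Before: roughly 1.4 units apart; after: 3.0. That's 1.6 units further apart.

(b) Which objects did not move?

the cyan cone and the red sphere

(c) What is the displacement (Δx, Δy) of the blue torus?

(0.7, -0.4)

The blue torus started near (5.0, 4.2) and ended near (5.7, 3.8).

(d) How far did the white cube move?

2.4

The white cube moved from about (9.1, 5.9) to (8.6, 3.6), a distance of √(0.5² + 2.3²) ≈ 2.4.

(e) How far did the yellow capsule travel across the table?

2.9

The yellow capsule moved from about (3.1, 3.7) to (0.8, 2.0), a distance of √(2.3² + 1.7²) ≈ 2.9.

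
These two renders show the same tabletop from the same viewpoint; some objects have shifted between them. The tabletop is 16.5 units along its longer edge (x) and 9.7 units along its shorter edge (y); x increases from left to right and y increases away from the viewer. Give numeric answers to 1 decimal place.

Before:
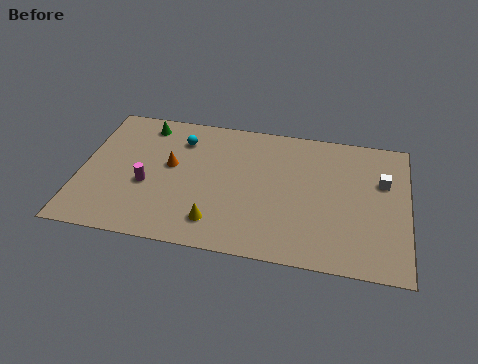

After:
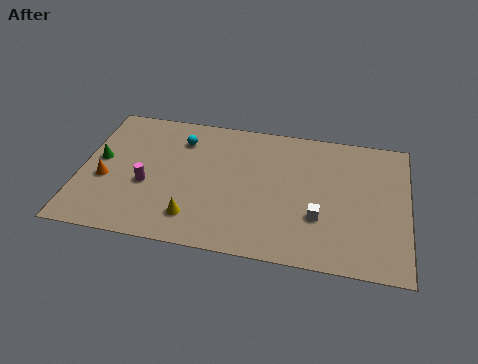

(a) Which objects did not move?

the magenta cylinder and the cyan sphere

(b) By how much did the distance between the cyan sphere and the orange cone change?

+3.1

They were about 2.0 units apart before and 5.1 after — 3.1 units further apart.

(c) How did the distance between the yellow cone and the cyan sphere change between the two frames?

-0.4

The distance was about 6.0 in the first image and 5.6 in the second, so they moved 0.4 units closer together.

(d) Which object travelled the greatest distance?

the white cube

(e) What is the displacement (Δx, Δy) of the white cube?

(-3.1, -3.1)

The white cube started near (15.2, 6.3) and ended near (12.1, 3.2).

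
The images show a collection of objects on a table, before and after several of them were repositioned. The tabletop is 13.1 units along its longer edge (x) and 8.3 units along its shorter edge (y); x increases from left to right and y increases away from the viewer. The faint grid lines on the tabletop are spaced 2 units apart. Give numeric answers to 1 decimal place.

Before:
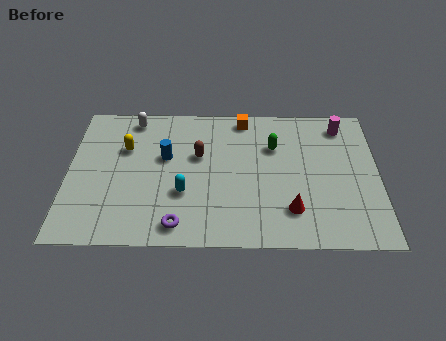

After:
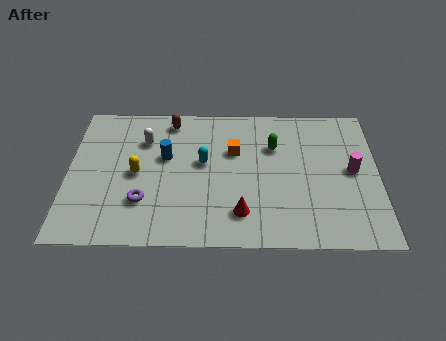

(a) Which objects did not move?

the green capsule and the blue cylinder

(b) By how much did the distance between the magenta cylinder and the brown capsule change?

+1.8

Before: roughly 6.4 units apart; after: 8.2. That's 1.8 units further apart.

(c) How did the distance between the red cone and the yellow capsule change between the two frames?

-2.9

The distance was about 7.8 in the first image and 4.9 in the second, so they moved 2.9 units closer together.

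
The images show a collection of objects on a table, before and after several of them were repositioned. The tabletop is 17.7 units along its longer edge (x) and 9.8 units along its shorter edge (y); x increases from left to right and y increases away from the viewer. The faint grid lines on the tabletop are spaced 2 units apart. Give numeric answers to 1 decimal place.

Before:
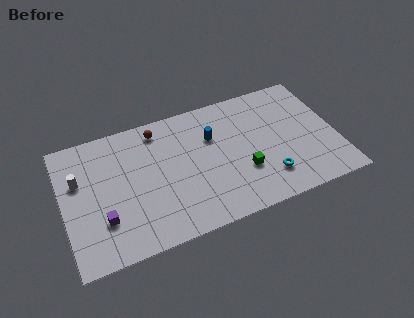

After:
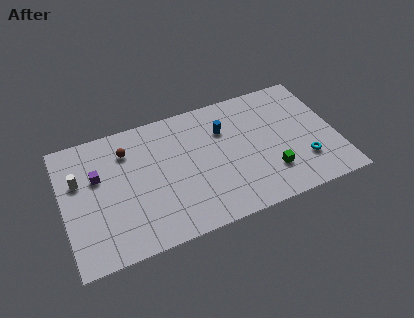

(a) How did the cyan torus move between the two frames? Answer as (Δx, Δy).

(2.4, 0.4)

The cyan torus started near (13.0, 2.3) and ended near (15.4, 2.7).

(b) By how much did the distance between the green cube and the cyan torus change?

+0.4

The distance was about 1.8 in the first image and 2.2 in the second, so they moved 0.4 units further apart.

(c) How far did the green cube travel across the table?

1.8

The green cube was near (11.5, 3.3) before and (13.2, 2.6) after, so it travelled √(1.7² + 0.7²) ≈ 1.8 units.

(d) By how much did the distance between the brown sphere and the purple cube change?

-4.4

They were about 6.8 units apart before and 2.4 after — 4.4 units closer together.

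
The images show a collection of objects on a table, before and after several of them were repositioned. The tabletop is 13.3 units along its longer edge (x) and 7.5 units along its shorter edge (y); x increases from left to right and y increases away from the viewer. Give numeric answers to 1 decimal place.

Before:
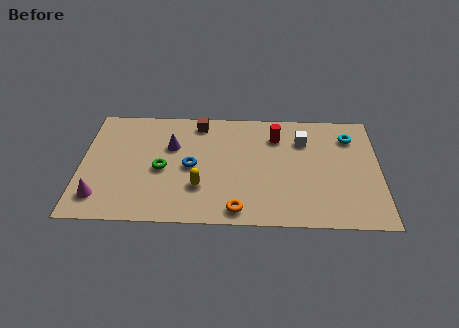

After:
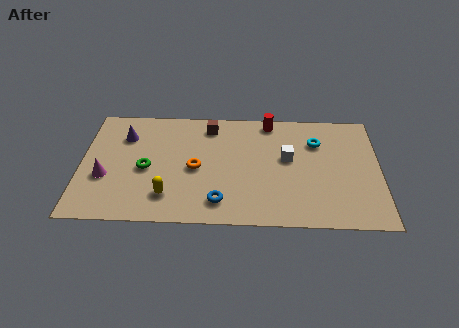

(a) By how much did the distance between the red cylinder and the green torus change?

+0.8

Before: roughly 5.6 units apart; after: 6.4. That's 0.8 units further apart.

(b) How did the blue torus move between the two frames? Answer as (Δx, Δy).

(1.3, -2.2)

From the two frames, the blue torus sits at roughly (4.9, 3.6) before and (6.2, 1.4) after.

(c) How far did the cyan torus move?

1.6

From (12.0, 5.8) to (10.5, 5.4), the cyan torus covered √(1.5² + 0.4²) ≈ 1.6 units.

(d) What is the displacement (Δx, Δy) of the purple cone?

(-2.1, 0.6)

The purple cone was at about (4.0, 4.9) and moved to about (1.9, 5.5).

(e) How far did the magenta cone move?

1.3

The magenta cone was near (0.9, 1.5) before and (1.1, 2.8) after, so it travelled √(0.2² + 1.3²) ≈ 1.3 units.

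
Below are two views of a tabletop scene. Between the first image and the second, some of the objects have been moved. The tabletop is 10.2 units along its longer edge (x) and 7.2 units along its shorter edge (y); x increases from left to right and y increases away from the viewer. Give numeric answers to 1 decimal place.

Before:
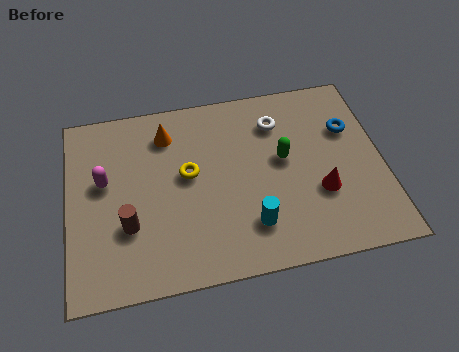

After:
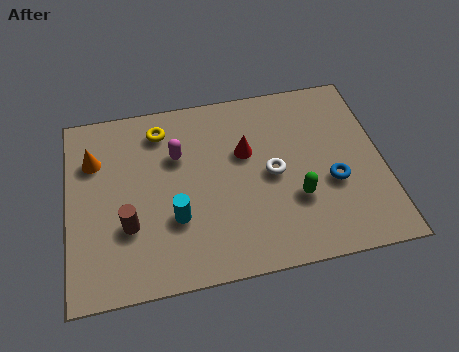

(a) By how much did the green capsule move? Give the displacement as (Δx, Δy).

(0.3, -1.6)

The green capsule was at about (7.0, 4.0) and moved to about (7.3, 2.4).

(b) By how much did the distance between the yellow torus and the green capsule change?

+2.4

The distance was about 3.1 in the first image and 5.5 in the second, so they moved 2.4 units further apart.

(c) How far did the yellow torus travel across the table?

2.1

The yellow torus was near (3.9, 4.0) before and (3.1, 5.9) after, so it travelled √(0.8² + 1.9²) ≈ 2.1 units.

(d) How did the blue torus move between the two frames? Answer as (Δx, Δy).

(-0.7, -2.0)

The blue torus was at about (9.2, 4.8) and moved to about (8.5, 2.8).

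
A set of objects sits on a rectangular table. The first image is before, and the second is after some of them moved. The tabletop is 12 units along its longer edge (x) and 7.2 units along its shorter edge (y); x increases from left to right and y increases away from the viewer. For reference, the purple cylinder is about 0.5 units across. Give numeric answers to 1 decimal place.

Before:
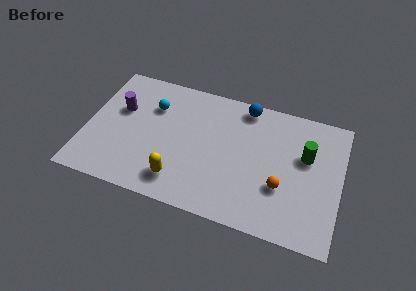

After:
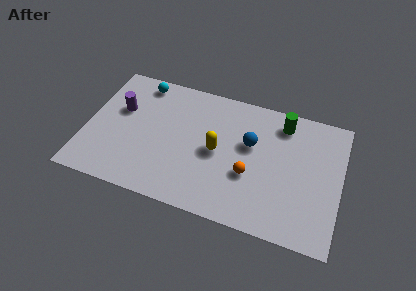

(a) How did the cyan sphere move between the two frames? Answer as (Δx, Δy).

(-0.7, 1.2)

From the two frames, the cyan sphere sits at roughly (3.0, 5.1) before and (2.3, 6.3) after.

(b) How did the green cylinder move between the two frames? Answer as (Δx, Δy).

(-1.2, 1.5)

The green cylinder was at about (10.3, 4.5) and moved to about (9.1, 6.0).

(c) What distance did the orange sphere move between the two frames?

1.5

From (9.3, 2.5) to (7.8, 2.7), the orange sphere covered √(1.5² + 0.2²) ≈ 1.5 units.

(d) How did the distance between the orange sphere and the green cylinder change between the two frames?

+1.3

The distance was about 2.2 in the first image and 3.5 in the second, so they moved 1.3 units further apart.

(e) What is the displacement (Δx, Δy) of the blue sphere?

(0.4, -2.0)

From the two frames, the blue sphere sits at roughly (7.3, 6.4) before and (7.7, 4.4) after.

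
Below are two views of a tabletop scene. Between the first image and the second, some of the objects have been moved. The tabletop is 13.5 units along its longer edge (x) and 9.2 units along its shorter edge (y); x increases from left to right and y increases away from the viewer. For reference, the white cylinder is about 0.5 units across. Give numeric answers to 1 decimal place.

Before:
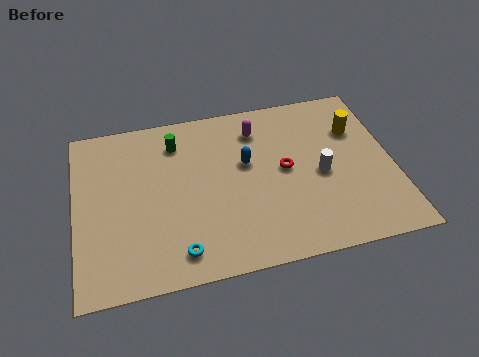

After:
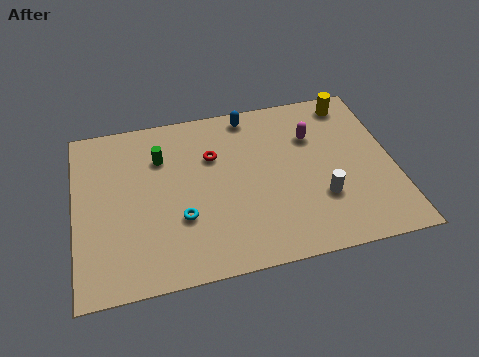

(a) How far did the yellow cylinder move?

1.6

From (12.1, 6.4) to (12.0, 8.0), the yellow cylinder covered √(0.1² + 1.6²) ≈ 1.6 units.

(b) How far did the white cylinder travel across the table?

1.3

From (10.4, 4.2) to (10.3, 2.9), the white cylinder covered √(0.1² + 1.3²) ≈ 1.3 units.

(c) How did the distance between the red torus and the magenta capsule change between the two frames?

+1.6

Before: roughly 2.7 units apart; after: 4.3. That's 1.6 units further apart.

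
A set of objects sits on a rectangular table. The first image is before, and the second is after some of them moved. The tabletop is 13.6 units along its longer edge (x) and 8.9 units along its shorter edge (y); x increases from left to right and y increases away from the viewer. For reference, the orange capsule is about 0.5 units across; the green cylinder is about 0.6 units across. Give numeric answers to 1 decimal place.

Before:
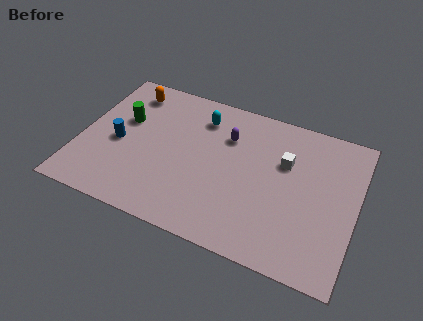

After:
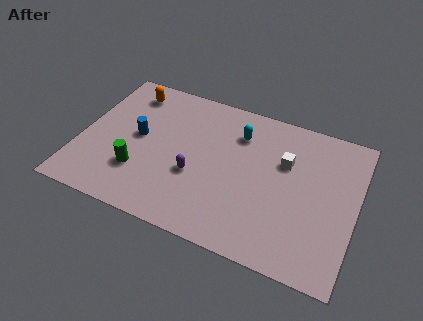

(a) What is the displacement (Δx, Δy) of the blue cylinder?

(0.9, 0.7)

From the two frames, the blue cylinder sits at roughly (1.9, 4.0) before and (2.8, 4.7) after.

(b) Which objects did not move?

the white cube and the orange capsule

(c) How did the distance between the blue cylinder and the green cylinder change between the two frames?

+0.6

The distance was about 1.5 in the first image and 2.1 in the second, so they moved 0.6 units further apart.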